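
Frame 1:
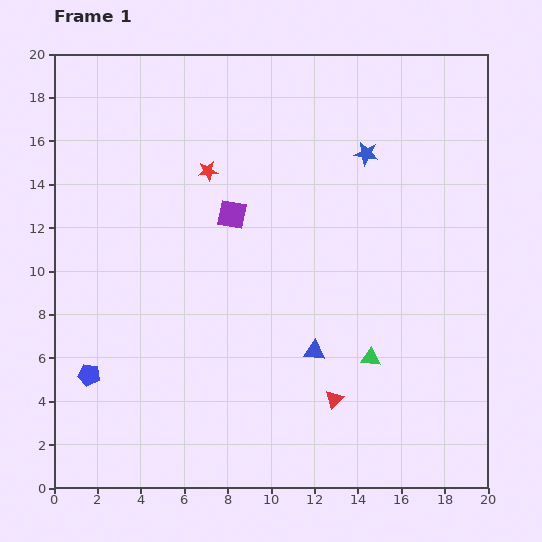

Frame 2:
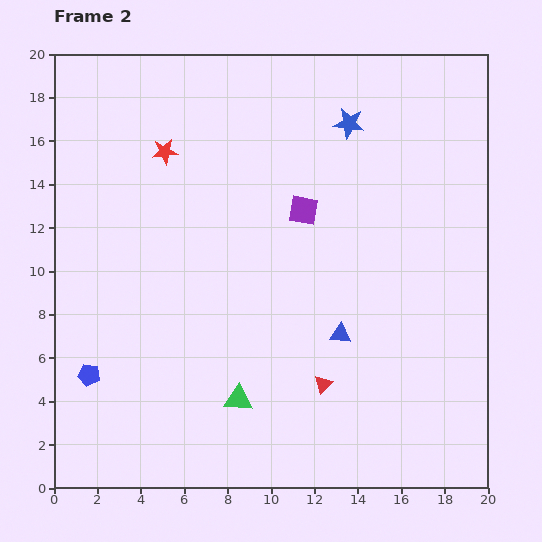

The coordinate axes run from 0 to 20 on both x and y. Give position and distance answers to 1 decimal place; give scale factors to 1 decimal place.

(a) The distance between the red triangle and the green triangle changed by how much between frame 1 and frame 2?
+1.5

Distance in frame 1: 2.5. Distance in frame 2: 4.0.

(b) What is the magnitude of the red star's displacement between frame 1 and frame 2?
2.2

The red star moved from (7.1, 14.6) to (5.1, 15.5), a distance of √(2.0² + 0.9²) ≈ 2.2.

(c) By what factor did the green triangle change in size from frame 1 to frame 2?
1.5×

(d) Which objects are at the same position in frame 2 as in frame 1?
the blue pentagon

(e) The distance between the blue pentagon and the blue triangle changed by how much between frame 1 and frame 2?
+1.3

Distance in frame 1: 10.5. Distance in frame 2: 11.8.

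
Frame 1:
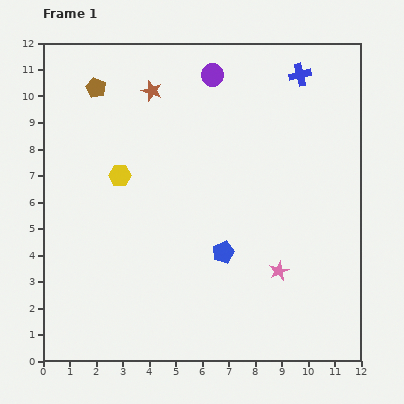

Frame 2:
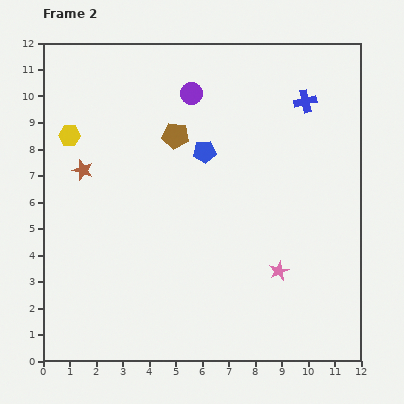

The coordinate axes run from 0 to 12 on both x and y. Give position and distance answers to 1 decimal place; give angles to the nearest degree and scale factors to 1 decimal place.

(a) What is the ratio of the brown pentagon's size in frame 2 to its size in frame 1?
1.4×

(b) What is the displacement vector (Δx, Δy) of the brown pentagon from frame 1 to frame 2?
(3.0, -1.8)

The brown pentagon was at (2.0, 10.3) in frame 1 and (5.0, 8.5) in frame 2.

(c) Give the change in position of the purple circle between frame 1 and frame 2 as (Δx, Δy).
(-0.8, -0.7)

The purple circle was at (6.4, 10.8) in frame 1 and (5.6, 10.1) in frame 2.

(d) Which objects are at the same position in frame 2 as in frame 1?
the pink star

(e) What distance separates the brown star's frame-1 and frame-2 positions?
4.0

The brown star moved from (4.1, 10.2) to (1.5, 7.2), a distance of √(2.6² + 3.0²) ≈ 4.0.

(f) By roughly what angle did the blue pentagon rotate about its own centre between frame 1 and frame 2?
16° clockwise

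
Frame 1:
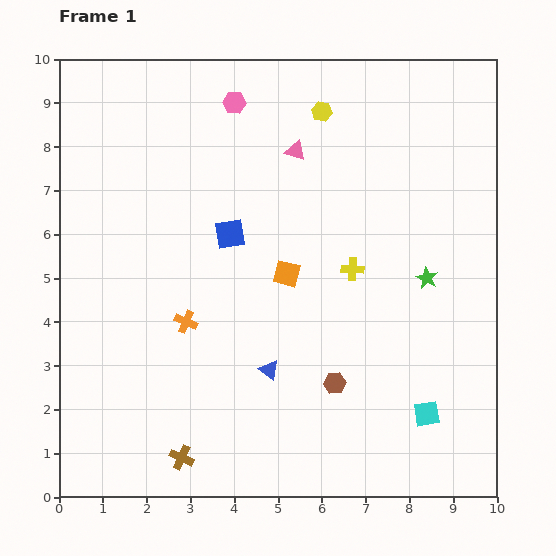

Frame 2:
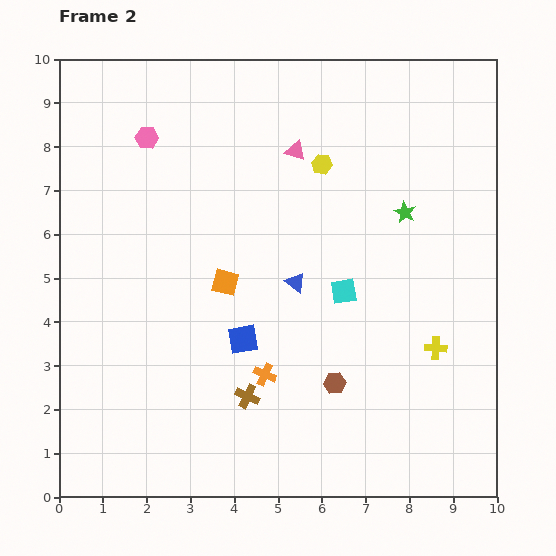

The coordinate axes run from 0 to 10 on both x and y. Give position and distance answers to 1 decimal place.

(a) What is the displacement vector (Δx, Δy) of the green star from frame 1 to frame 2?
(-0.5, 1.5)

The green star was at (8.4, 5.0) in frame 1 and (7.9, 6.5) in frame 2.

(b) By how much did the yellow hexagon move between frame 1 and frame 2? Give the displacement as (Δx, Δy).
(0.0, -1.2)

The yellow hexagon was at (6.0, 8.8) in frame 1 and (6.0, 7.6) in frame 2.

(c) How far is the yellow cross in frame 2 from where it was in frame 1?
2.6

The yellow cross moved from (6.7, 5.2) to (8.6, 3.4), a distance of √(1.9² + 1.8²) ≈ 2.6.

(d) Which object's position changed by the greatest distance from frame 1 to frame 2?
the cyan square

(moved 3.4; next 2.6)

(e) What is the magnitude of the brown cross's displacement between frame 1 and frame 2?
2.1

The brown cross moved from (2.8, 0.9) to (4.3, 2.3), a distance of √(1.5² + 1.4²) ≈ 2.1.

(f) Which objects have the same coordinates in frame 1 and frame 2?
the brown hexagon, the pink triangle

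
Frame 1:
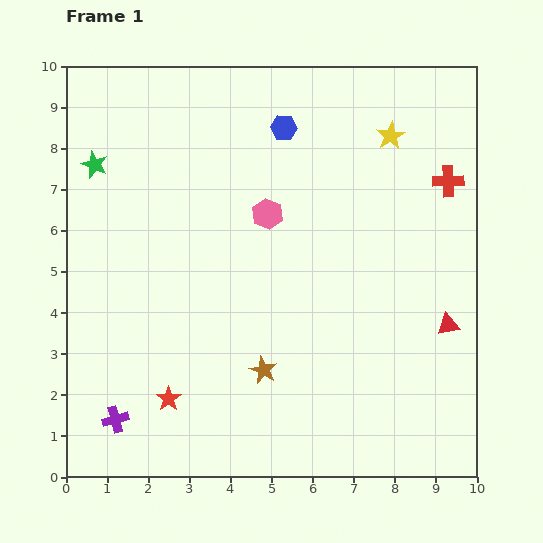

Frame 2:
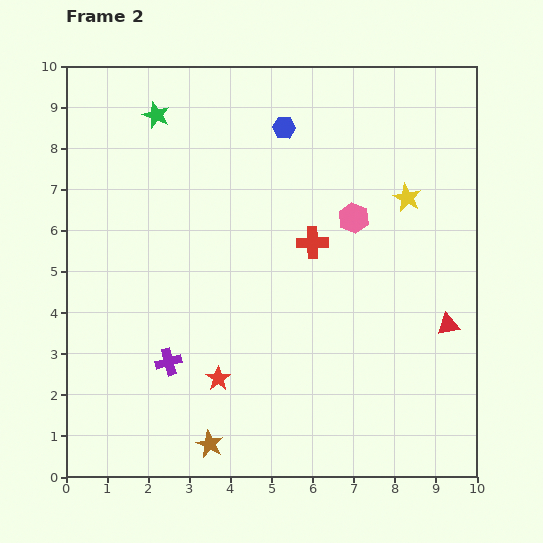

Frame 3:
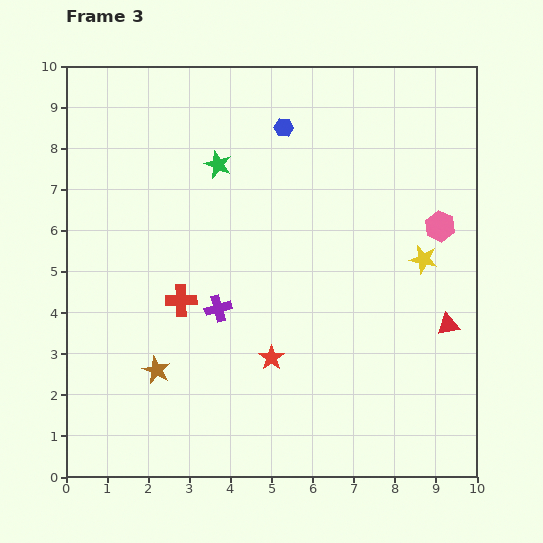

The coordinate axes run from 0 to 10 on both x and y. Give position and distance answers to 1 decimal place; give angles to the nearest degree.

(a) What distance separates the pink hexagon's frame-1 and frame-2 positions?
2.1

The pink hexagon moved from (4.9, 6.4) to (7.0, 6.3), a distance of √(2.1² + 0.1²) ≈ 2.1.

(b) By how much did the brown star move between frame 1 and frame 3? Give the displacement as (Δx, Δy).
(-2.6, 0.0)

The brown star was at (4.8, 2.6) in frame 1 and (2.2, 2.6) in frame 3.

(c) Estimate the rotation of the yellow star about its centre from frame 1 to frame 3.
30° counter-clockwise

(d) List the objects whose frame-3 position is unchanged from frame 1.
the blue hexagon, the red triangle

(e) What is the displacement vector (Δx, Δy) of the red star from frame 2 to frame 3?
(1.3, 0.5)

The red star was at (3.7, 2.4) in frame 2 and (5.0, 2.9) in frame 3.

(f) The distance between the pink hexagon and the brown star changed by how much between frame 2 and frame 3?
+1.2

Distance in frame 2: 6.5. Distance in frame 3: 7.7.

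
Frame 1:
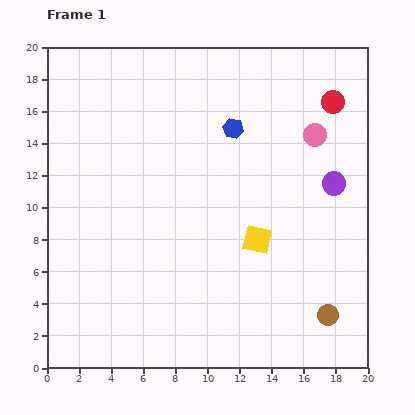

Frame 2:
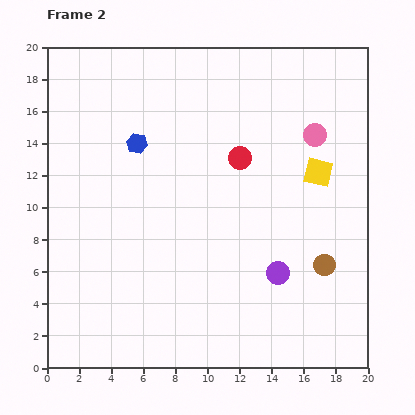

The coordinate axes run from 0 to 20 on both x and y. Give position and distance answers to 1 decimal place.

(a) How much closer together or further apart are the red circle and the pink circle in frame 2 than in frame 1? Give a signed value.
+2.5

Distance in frame 1: 2.4. Distance in frame 2: 4.9.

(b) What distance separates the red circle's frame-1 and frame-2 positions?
6.8

The red circle moved from (17.8, 16.6) to (12.0, 13.1), a distance of √(5.8² + 3.5²) ≈ 6.8.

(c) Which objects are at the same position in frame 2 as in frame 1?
the pink circle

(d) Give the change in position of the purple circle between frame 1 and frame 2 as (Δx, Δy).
(-3.5, -5.6)

The purple circle was at (17.9, 11.5) in frame 1 and (14.4, 5.9) in frame 2.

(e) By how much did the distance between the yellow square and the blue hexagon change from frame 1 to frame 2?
+4.3

Distance in frame 1: 7.1. Distance in frame 2: 11.4.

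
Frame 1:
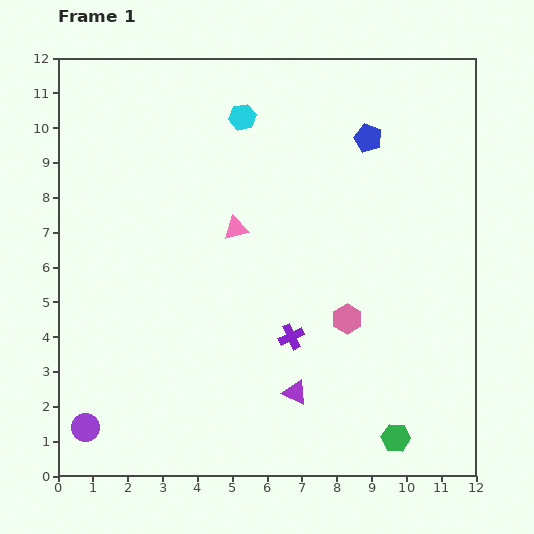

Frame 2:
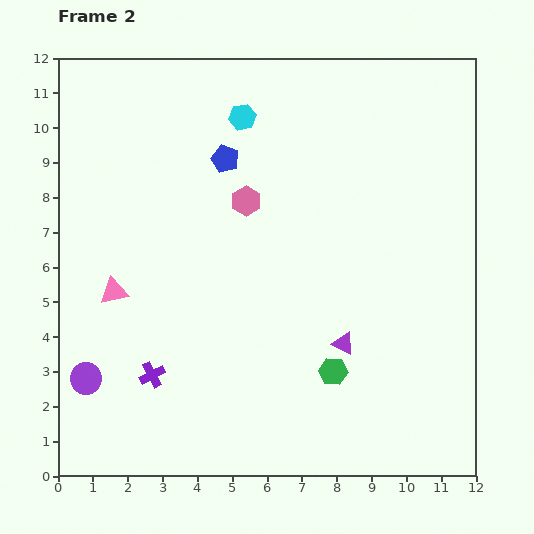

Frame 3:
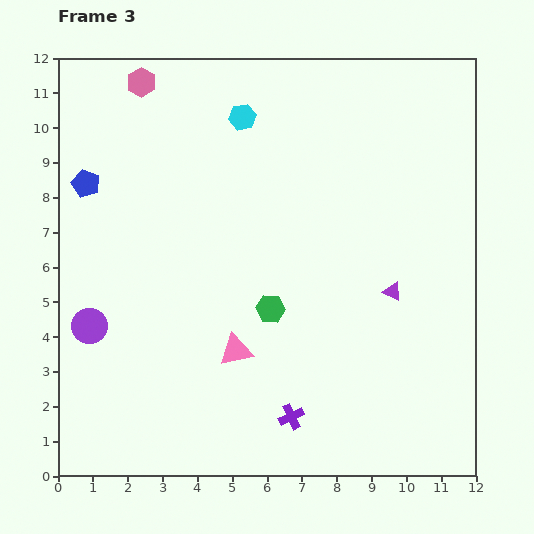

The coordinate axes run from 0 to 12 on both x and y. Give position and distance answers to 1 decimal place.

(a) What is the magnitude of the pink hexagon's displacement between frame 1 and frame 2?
4.5

The pink hexagon moved from (8.3, 4.5) to (5.4, 7.9), a distance of √(2.9² + 3.4²) ≈ 4.5.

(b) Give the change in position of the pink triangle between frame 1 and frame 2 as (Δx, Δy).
(-3.5, -1.8)

The pink triangle was at (5.1, 7.1) in frame 1 and (1.6, 5.3) in frame 2.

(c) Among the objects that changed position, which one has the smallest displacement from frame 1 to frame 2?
the purple circle

(moved 1.4)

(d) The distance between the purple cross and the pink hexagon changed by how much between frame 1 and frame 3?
+8.8

Distance in frame 1: 1.7. Distance in frame 3: 10.5.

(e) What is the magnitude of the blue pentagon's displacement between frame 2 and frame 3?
4.1

The blue pentagon moved from (4.8, 9.1) to (0.8, 8.4), a distance of √(4.0² + 0.7²) ≈ 4.1.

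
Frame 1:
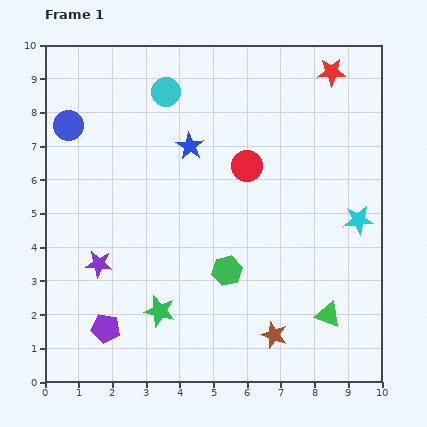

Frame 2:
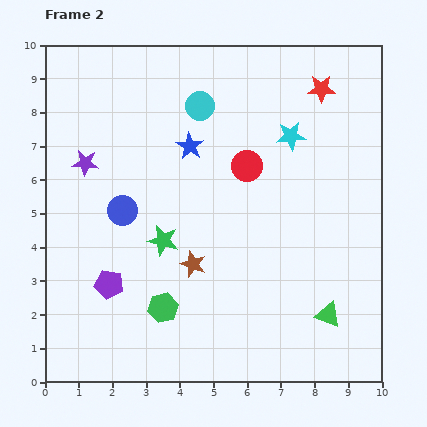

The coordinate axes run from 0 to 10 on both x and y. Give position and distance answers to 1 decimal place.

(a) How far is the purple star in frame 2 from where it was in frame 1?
3.0

The purple star moved from (1.6, 3.5) to (1.2, 6.5), a distance of √(0.4² + 3.0²) ≈ 3.0.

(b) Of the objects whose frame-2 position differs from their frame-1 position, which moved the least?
the red star

(moved 0.6)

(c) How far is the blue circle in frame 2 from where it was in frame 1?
3.0

The blue circle moved from (0.7, 7.6) to (2.3, 5.1), a distance of √(1.6² + 2.5²) ≈ 3.0.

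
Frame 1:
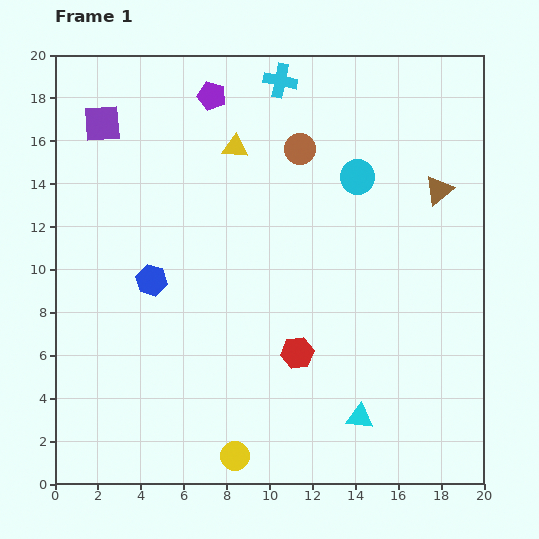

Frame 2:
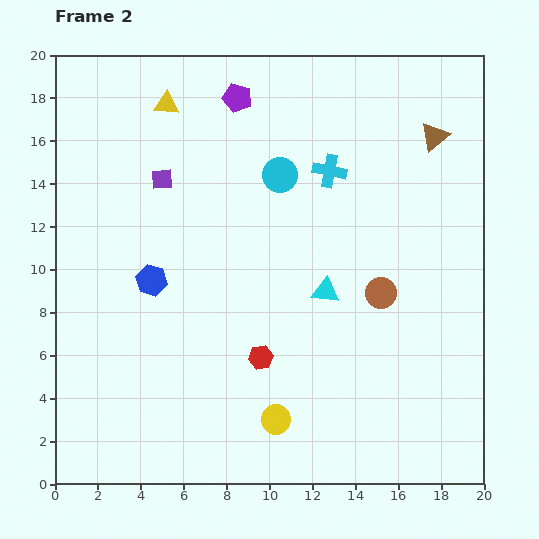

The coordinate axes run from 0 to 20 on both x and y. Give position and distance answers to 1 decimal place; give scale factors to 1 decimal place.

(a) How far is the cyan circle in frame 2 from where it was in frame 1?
3.6

The cyan circle moved from (14.1, 14.3) to (10.5, 14.4), a distance of √(3.6² + 0.1²) ≈ 3.6.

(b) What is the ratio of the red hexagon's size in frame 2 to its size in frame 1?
0.8×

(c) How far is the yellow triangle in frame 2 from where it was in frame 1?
3.8

The yellow triangle moved from (8.4, 15.7) to (5.2, 17.7), a distance of √(3.2² + 2.0²) ≈ 3.8.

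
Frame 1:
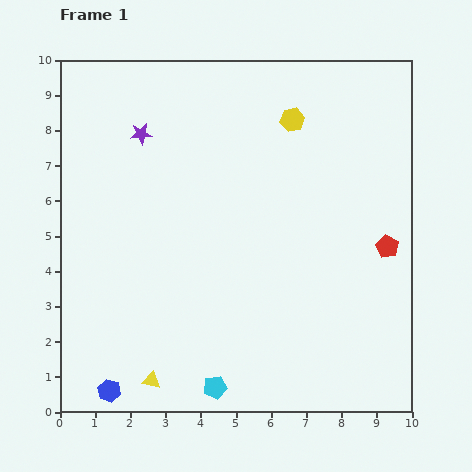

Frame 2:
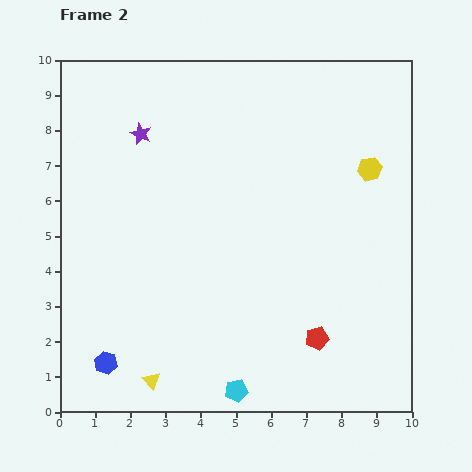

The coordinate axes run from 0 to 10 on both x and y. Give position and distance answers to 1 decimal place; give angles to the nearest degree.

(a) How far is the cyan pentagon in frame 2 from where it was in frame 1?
0.6

The cyan pentagon moved from (4.4, 0.7) to (5.0, 0.6), a distance of √(0.6² + 0.1²) ≈ 0.6.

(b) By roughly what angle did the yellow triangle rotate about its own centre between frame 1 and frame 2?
36° clockwise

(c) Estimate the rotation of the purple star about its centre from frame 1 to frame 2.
28° clockwise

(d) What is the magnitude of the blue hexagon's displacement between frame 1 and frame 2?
0.8

The blue hexagon moved from (1.4, 0.6) to (1.3, 1.4), a distance of √(0.1² + 0.8²) ≈ 0.8.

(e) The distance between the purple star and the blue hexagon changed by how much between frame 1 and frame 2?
-0.8

Distance in frame 1: 7.4. Distance in frame 2: 6.6.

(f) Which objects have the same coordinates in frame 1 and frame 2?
the yellow triangle, the purple star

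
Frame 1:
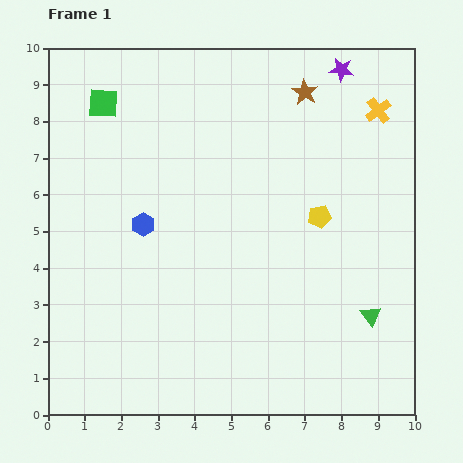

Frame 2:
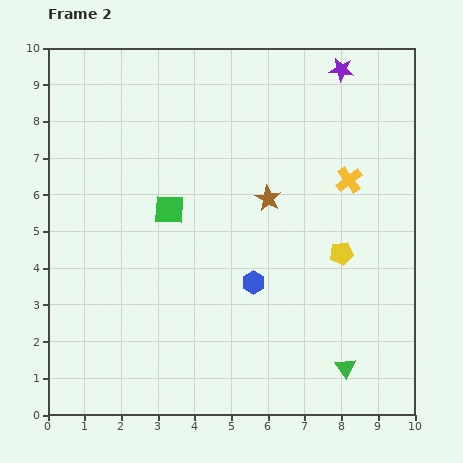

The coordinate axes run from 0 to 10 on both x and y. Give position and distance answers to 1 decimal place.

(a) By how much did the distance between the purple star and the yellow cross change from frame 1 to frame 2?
+1.5

Distance in frame 1: 1.5. Distance in frame 2: 3.0.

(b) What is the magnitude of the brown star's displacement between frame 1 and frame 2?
3.1

The brown star moved from (7.0, 8.8) to (6.0, 5.9), a distance of √(1.0² + 2.9²) ≈ 3.1.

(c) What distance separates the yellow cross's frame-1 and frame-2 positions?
2.1

The yellow cross moved from (9.0, 8.3) to (8.2, 6.4), a distance of √(0.8² + 1.9²) ≈ 2.1.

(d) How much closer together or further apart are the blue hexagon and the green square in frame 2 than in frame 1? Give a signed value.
-0.5

Distance in frame 1: 3.5. Distance in frame 2: 3.0.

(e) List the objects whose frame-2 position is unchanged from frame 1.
the purple star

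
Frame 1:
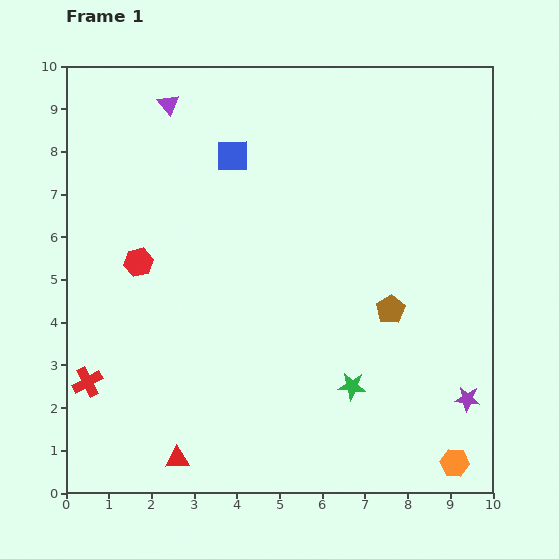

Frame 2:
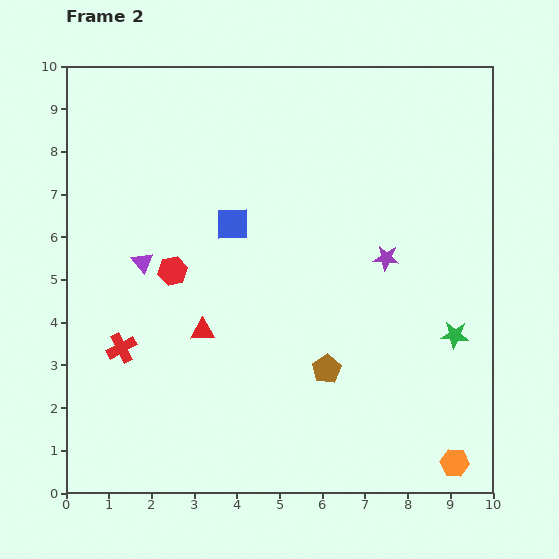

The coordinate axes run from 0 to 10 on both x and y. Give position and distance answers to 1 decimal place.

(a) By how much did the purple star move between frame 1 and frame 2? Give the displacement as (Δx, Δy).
(-1.9, 3.3)

The purple star was at (9.4, 2.2) in frame 1 and (7.5, 5.5) in frame 2.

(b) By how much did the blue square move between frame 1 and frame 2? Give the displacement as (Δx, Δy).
(0.0, -1.6)

The blue square was at (3.9, 7.9) in frame 1 and (3.9, 6.3) in frame 2.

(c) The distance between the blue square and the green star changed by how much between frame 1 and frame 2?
-0.3

Distance in frame 1: 6.1. Distance in frame 2: 5.8.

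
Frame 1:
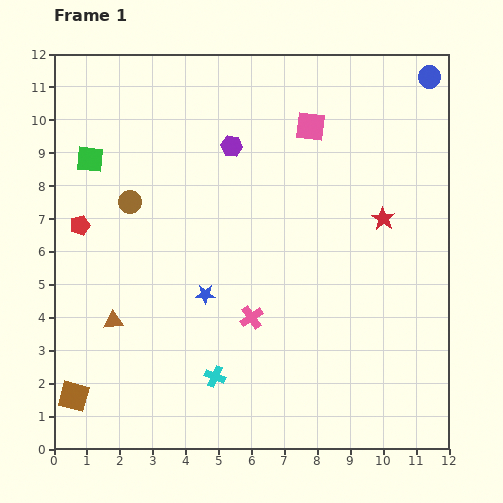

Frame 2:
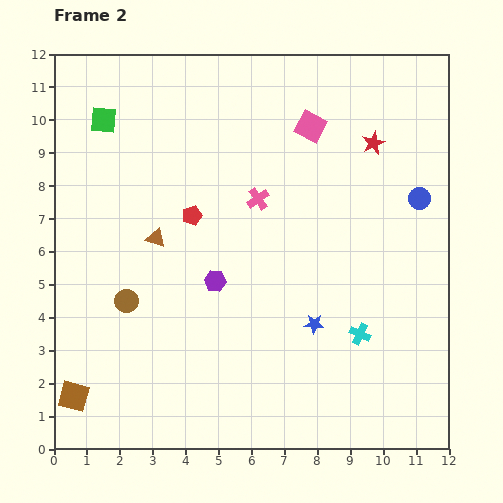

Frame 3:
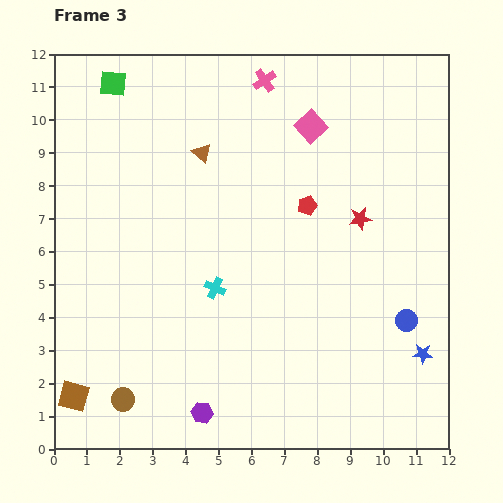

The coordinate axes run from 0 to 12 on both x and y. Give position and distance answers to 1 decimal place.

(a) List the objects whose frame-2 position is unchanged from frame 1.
the pink square, the brown square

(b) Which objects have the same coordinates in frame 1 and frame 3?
the pink square, the brown square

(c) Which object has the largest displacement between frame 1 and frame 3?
the purple hexagon

(moved 8.1; next 7.4)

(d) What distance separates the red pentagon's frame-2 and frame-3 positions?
3.5

The red pentagon moved from (4.2, 7.1) to (7.7, 7.4), a distance of √(3.5² + 0.3²) ≈ 3.5.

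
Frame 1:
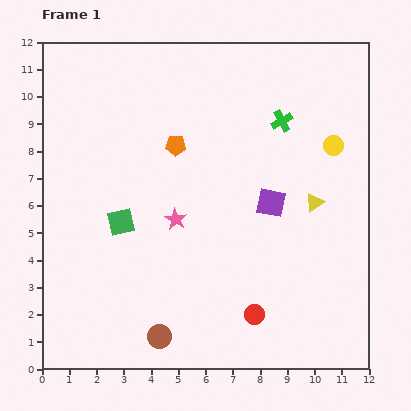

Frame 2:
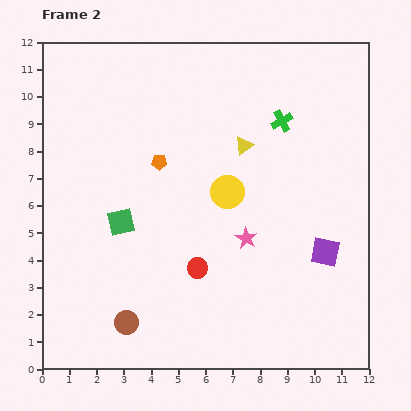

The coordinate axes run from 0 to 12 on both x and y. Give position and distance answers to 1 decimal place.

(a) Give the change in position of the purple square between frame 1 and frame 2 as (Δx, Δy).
(2.0, -1.8)

The purple square was at (8.4, 6.1) in frame 1 and (10.4, 4.3) in frame 2.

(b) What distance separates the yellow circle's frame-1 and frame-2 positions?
4.3

The yellow circle moved from (10.7, 8.2) to (6.8, 6.5), a distance of √(3.9² + 1.7²) ≈ 4.3.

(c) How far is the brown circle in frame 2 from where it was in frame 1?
1.3

The brown circle moved from (4.3, 1.2) to (3.1, 1.7), a distance of √(1.2² + 0.5²) ≈ 1.3.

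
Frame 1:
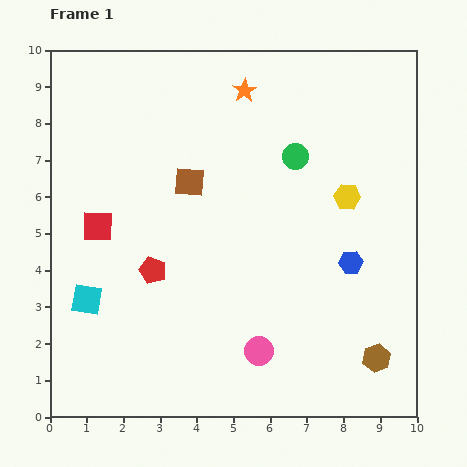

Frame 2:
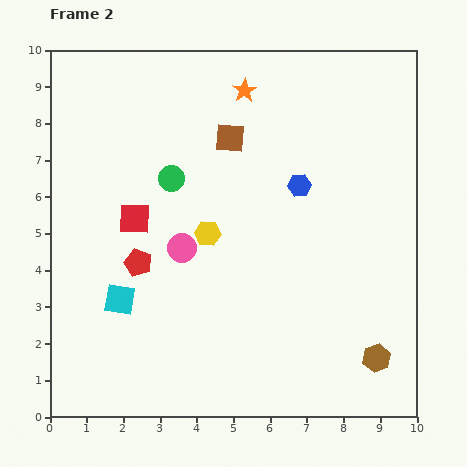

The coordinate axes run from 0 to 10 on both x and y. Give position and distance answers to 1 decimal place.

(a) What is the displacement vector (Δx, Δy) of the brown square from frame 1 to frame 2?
(1.1, 1.2)

The brown square was at (3.8, 6.4) in frame 1 and (4.9, 7.6) in frame 2.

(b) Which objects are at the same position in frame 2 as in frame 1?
the brown hexagon, the orange star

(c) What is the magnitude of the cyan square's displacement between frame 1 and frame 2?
0.9

The cyan square moved from (1.0, 3.2) to (1.9, 3.2), a distance of √(0.9² + 0.0²) ≈ 0.9.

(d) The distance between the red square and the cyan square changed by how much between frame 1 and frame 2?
+0.2

Distance in frame 1: 2.0. Distance in frame 2: 2.2.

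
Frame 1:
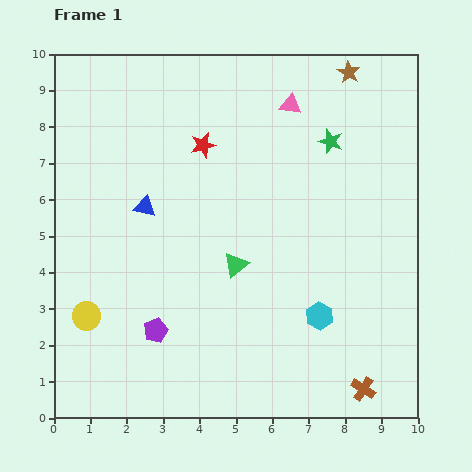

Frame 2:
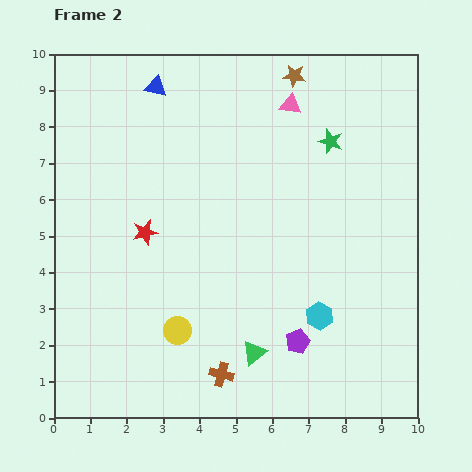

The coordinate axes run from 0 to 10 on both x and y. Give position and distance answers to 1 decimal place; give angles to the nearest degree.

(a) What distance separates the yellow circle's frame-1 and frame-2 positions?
2.5

The yellow circle moved from (0.9, 2.8) to (3.4, 2.4), a distance of √(2.5² + 0.4²) ≈ 2.5.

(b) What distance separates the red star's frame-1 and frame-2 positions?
2.9

The red star moved from (4.1, 7.5) to (2.5, 5.1), a distance of √(1.6² + 2.4²) ≈ 2.9.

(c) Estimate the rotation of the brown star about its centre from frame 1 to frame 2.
23° counter-clockwise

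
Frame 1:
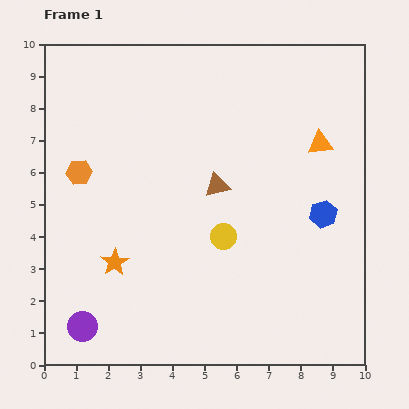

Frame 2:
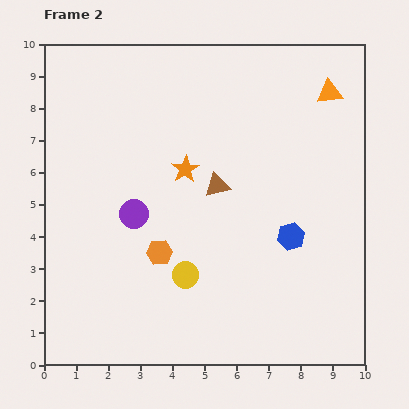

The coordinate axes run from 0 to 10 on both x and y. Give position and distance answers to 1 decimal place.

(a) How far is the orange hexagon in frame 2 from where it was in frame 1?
3.5

The orange hexagon moved from (1.1, 6.0) to (3.6, 3.5), a distance of √(2.5² + 2.5²) ≈ 3.5.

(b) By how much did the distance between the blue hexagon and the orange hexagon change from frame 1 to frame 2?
-3.6

Distance in frame 1: 7.7. Distance in frame 2: 4.1.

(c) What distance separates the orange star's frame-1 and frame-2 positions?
3.6

The orange star moved from (2.2, 3.2) to (4.4, 6.1), a distance of √(2.2² + 2.9²) ≈ 3.6.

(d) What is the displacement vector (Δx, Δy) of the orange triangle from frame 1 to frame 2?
(0.3, 1.6)

The orange triangle was at (8.6, 6.9) in frame 1 and (8.9, 8.5) in frame 2.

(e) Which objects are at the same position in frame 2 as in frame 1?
the brown triangle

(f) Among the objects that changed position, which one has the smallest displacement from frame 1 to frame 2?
the blue hexagon

(moved 1.2)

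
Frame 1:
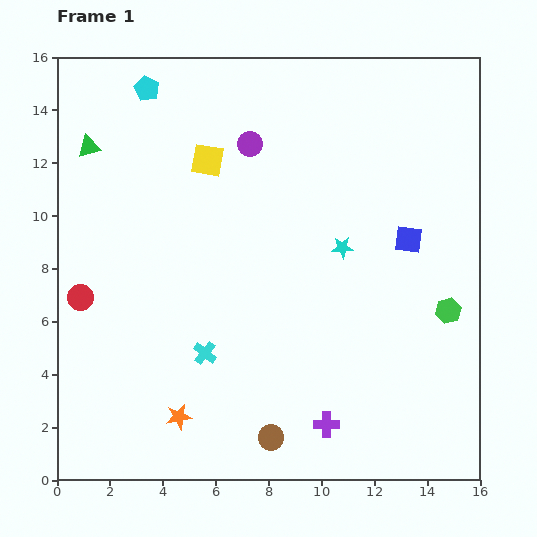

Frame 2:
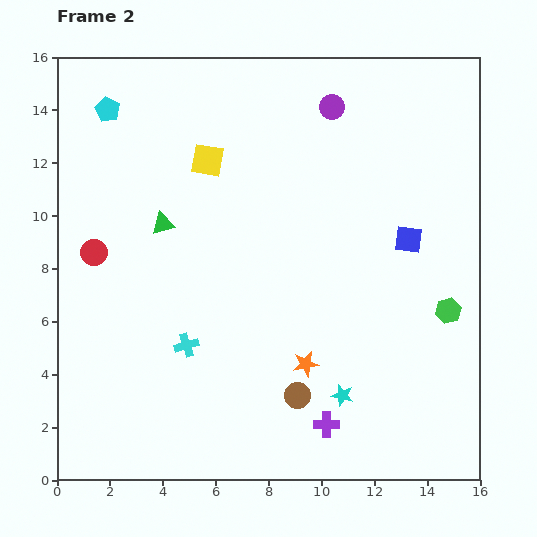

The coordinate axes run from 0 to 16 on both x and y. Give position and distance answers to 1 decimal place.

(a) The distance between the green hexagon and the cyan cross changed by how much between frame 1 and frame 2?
+0.7

Distance in frame 1: 9.3. Distance in frame 2: 10.0.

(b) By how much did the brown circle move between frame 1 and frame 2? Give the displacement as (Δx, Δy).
(1.0, 1.6)

The brown circle was at (8.1, 1.6) in frame 1 and (9.1, 3.2) in frame 2.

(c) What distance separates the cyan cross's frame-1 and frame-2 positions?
0.8

The cyan cross moved from (5.6, 4.8) to (4.9, 5.1), a distance of √(0.7² + 0.3²) ≈ 0.8.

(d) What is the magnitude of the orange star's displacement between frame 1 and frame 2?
5.2

The orange star moved from (4.6, 2.4) to (9.4, 4.4), a distance of √(4.8² + 2.0²) ≈ 5.2.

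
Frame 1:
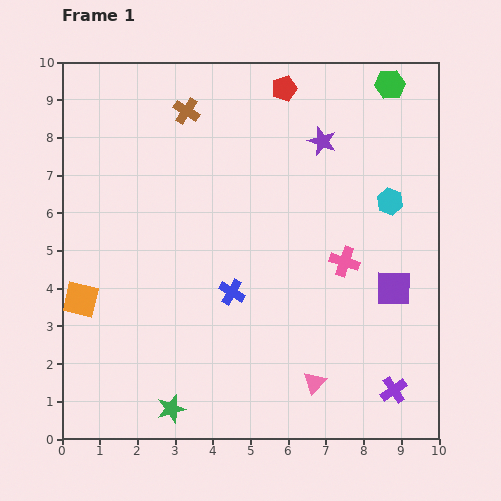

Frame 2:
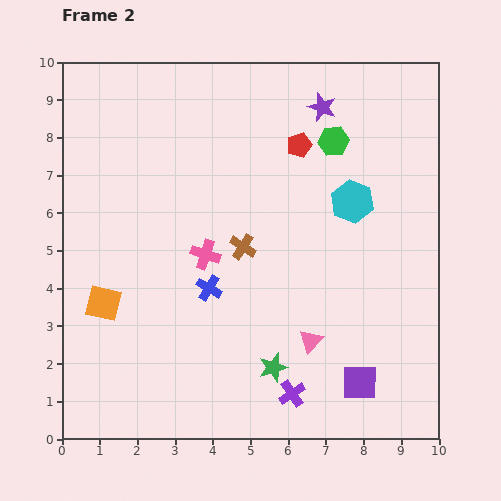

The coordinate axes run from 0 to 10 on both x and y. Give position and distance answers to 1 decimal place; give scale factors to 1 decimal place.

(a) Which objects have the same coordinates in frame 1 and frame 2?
none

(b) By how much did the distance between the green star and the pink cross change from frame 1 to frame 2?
-2.5

Distance in frame 1: 6.0. Distance in frame 2: 3.5.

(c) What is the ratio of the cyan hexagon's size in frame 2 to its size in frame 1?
1.6×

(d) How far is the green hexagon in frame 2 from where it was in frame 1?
2.1

The green hexagon moved from (8.7, 9.4) to (7.2, 7.9), a distance of √(1.5² + 1.5²) ≈ 2.1.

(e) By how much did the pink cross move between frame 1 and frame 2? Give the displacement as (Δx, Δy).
(-3.7, 0.2)

The pink cross was at (7.5, 4.7) in frame 1 and (3.8, 4.9) in frame 2.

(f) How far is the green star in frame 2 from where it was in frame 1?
2.9

The green star moved from (2.9, 0.8) to (5.6, 1.9), a distance of √(2.7² + 1.1²) ≈ 2.9.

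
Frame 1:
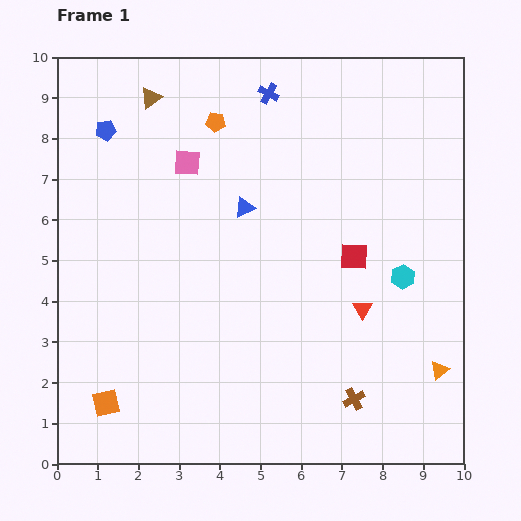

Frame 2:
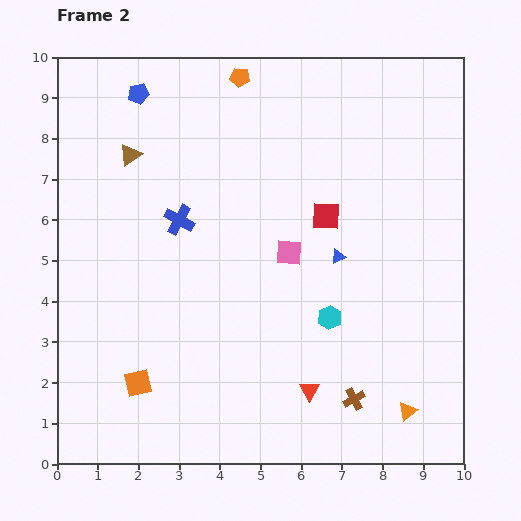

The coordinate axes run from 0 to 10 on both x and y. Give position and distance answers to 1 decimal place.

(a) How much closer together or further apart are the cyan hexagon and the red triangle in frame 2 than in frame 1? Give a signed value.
+0.6

Distance in frame 1: 1.3. Distance in frame 2: 1.9.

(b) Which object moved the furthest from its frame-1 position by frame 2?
the blue cross

(moved 3.8; next 3.3)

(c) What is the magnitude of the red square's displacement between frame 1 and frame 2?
1.2

The red square moved from (7.3, 5.1) to (6.6, 6.1), a distance of √(0.7² + 1.0²) ≈ 1.2.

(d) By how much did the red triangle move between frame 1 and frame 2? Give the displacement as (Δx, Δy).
(-1.3, -2.0)

The red triangle was at (7.5, 3.8) in frame 1 and (6.2, 1.8) in frame 2.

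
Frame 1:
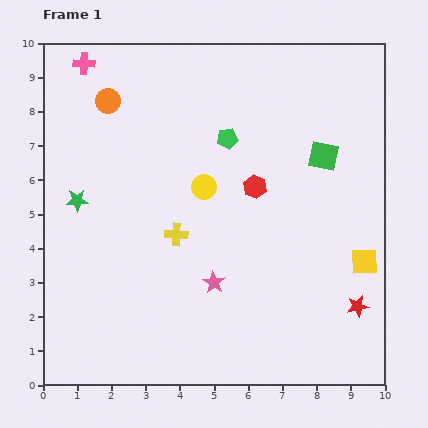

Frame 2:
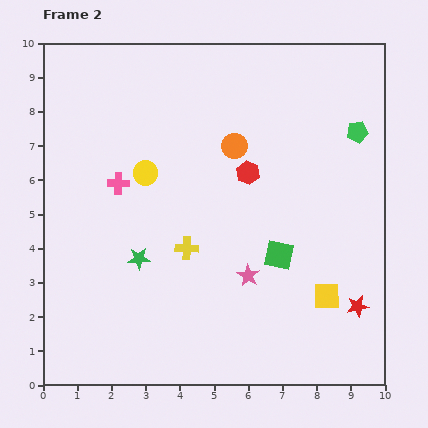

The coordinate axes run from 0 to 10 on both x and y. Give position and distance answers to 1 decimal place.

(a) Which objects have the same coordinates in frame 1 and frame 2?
the red star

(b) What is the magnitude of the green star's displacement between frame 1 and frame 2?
2.5

The green star moved from (1.0, 5.4) to (2.8, 3.7), a distance of √(1.8² + 1.7²) ≈ 2.5.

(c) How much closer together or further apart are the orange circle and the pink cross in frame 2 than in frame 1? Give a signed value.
+2.3

Distance in frame 1: 1.3. Distance in frame 2: 3.6.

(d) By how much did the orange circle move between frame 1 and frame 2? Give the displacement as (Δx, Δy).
(3.7, -1.3)

The orange circle was at (1.9, 8.3) in frame 1 and (5.6, 7.0) in frame 2.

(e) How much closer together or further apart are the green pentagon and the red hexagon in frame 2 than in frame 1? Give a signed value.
+1.8

Distance in frame 1: 1.6. Distance in frame 2: 3.4.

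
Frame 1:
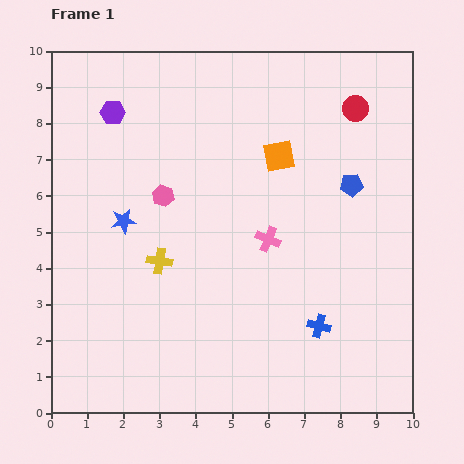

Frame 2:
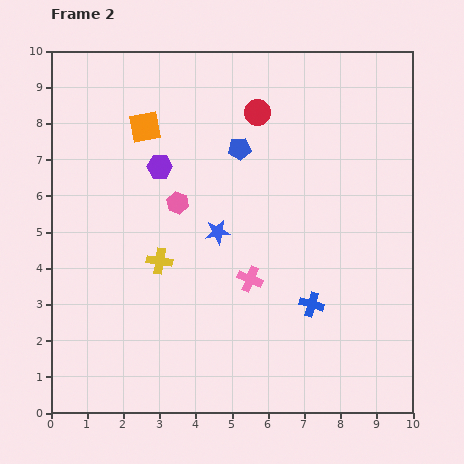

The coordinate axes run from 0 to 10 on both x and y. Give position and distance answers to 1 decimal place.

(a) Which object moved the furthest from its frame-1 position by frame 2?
the orange square

(moved 3.8; next 3.3)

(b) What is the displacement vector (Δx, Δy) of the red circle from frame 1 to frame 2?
(-2.7, -0.1)

The red circle was at (8.4, 8.4) in frame 1 and (5.7, 8.3) in frame 2.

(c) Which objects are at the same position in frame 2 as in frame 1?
the yellow cross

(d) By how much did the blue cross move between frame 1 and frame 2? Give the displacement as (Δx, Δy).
(-0.2, 0.6)

The blue cross was at (7.4, 2.4) in frame 1 and (7.2, 3.0) in frame 2.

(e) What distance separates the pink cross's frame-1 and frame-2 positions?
1.2

The pink cross moved from (6.0, 4.8) to (5.5, 3.7), a distance of √(0.5² + 1.1²) ≈ 1.2.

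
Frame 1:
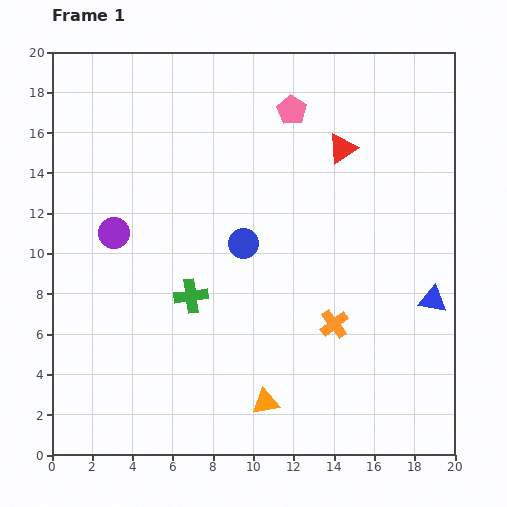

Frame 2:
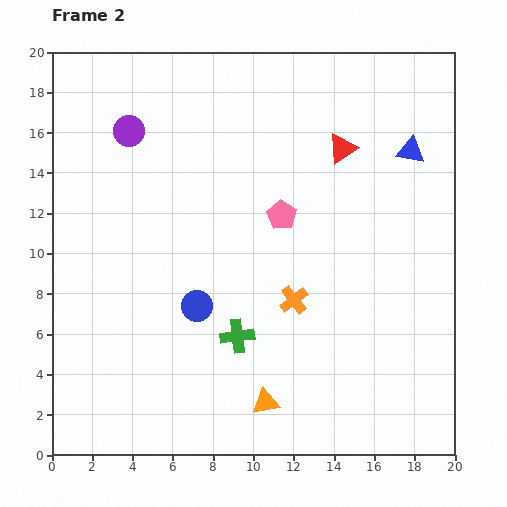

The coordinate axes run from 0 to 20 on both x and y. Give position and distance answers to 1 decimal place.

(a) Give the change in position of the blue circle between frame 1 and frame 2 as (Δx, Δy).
(-2.3, -3.1)

The blue circle was at (9.5, 10.5) in frame 1 and (7.2, 7.4) in frame 2.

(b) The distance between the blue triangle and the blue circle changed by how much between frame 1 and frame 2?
+3.3

Distance in frame 1: 9.8. Distance in frame 2: 13.1.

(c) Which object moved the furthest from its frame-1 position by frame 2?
the blue triangle

(moved 7.5; next 5.2)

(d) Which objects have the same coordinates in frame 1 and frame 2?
the red triangle, the orange triangle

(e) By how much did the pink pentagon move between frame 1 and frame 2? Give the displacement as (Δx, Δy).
(-0.5, -5.2)

The pink pentagon was at (11.9, 17.1) in frame 1 and (11.4, 11.9) in frame 2.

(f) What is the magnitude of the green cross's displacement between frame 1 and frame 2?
3.0

The green cross moved from (6.9, 7.9) to (9.2, 5.9), a distance of √(2.3² + 2.0²) ≈ 3.0.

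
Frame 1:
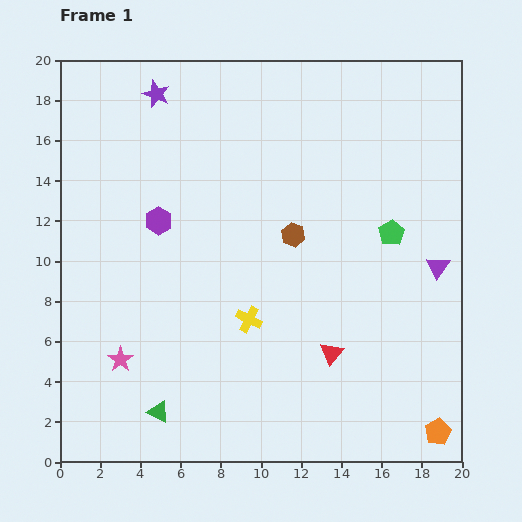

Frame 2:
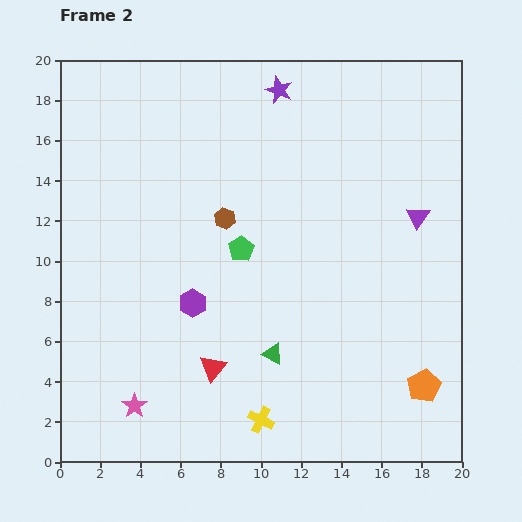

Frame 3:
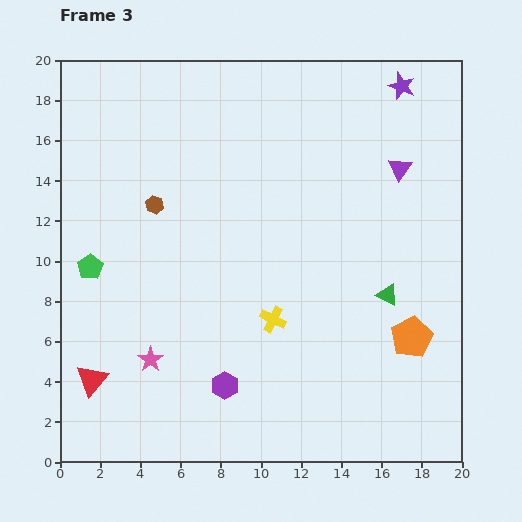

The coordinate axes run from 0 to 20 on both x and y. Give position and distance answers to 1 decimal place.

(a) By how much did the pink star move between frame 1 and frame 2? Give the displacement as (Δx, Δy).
(0.7, -2.3)

The pink star was at (3.0, 5.1) in frame 1 and (3.7, 2.8) in frame 2.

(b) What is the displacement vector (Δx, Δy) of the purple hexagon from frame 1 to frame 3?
(3.3, -8.2)

The purple hexagon was at (4.9, 12.0) in frame 1 and (8.2, 3.8) in frame 3.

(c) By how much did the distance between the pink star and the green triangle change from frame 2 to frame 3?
+4.8

Distance in frame 2: 7.4. Distance in frame 3: 12.2.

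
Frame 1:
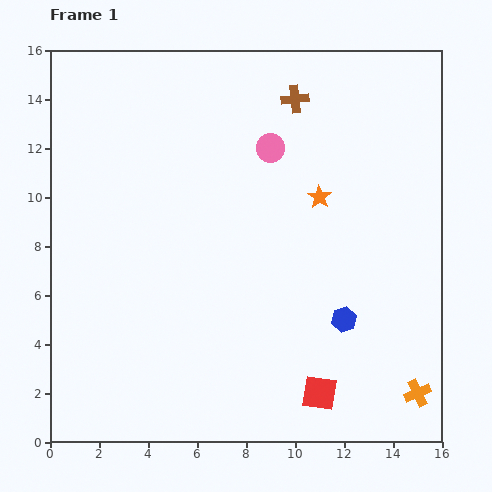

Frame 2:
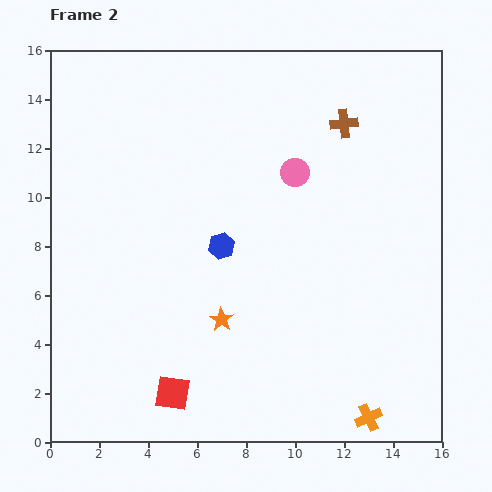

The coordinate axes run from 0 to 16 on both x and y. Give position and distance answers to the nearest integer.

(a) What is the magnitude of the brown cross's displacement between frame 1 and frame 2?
2

The brown cross moved from (10, 14) to (12, 13), a distance of √(2² + 1²) ≈ 2.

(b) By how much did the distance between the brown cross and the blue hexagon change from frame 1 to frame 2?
-2

Distance in frame 1: 9. Distance in frame 2: 7.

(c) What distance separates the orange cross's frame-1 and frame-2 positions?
2

The orange cross moved from (15, 2) to (13, 1), a distance of √(2² + 1²) ≈ 2.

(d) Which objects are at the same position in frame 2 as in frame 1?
none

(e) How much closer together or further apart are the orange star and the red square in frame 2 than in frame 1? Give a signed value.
-4

Distance in frame 1: 8. Distance in frame 2: 4.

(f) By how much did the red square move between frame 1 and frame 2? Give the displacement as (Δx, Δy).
(-6, 0)

The red square was at (11, 2) in frame 1 and (5, 2) in frame 2.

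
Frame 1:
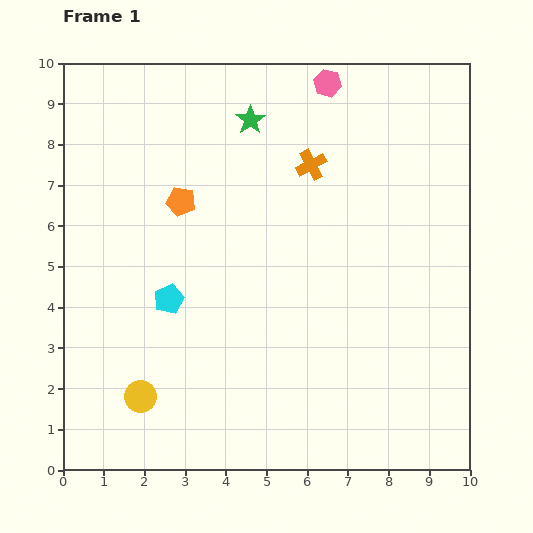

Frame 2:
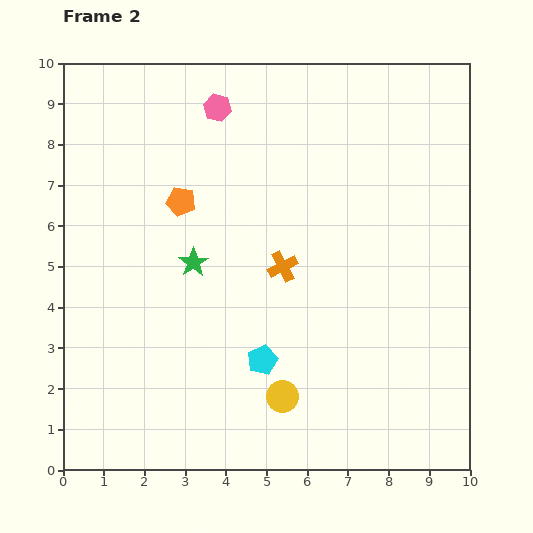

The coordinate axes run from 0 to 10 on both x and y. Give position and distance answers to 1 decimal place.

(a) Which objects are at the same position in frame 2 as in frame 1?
the orange pentagon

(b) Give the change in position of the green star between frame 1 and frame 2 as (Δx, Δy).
(-1.4, -3.5)

The green star was at (4.6, 8.6) in frame 1 and (3.2, 5.1) in frame 2.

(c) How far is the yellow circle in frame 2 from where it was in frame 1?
3.5

The yellow circle moved from (1.9, 1.8) to (5.4, 1.8), a distance of √(3.5² + 0.0²) ≈ 3.5.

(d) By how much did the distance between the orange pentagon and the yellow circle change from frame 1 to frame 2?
+0.5

Distance in frame 1: 4.9. Distance in frame 2: 5.4.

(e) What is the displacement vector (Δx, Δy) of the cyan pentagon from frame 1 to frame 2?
(2.3, -1.5)

The cyan pentagon was at (2.6, 4.2) in frame 1 and (4.9, 2.7) in frame 2.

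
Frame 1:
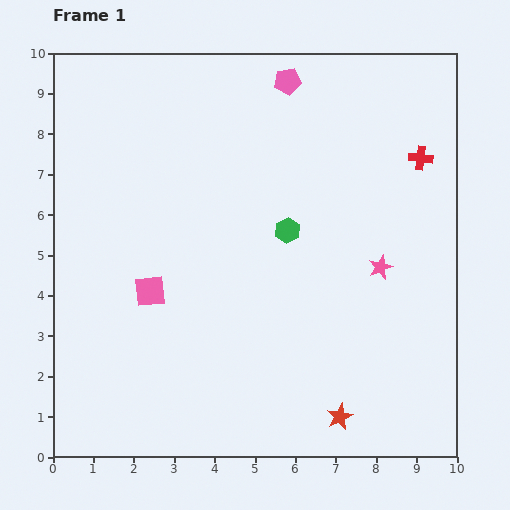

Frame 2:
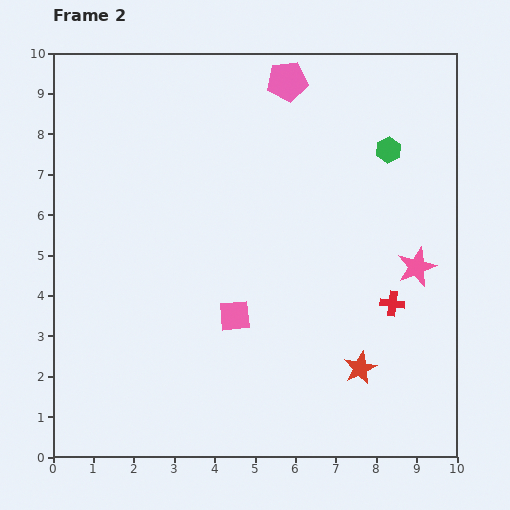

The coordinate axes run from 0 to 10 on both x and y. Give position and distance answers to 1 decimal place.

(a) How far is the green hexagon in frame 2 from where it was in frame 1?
3.2

The green hexagon moved from (5.8, 5.6) to (8.3, 7.6), a distance of √(2.5² + 2.0²) ≈ 3.2.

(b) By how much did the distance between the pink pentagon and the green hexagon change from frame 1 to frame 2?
-0.7

Distance in frame 1: 3.7. Distance in frame 2: 3.0.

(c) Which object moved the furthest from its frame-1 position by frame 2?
the red cross

(moved 3.7; next 3.2)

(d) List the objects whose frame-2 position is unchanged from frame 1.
the pink pentagon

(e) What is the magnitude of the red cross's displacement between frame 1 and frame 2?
3.7

The red cross moved from (9.1, 7.4) to (8.4, 3.8), a distance of √(0.7² + 3.6²) ≈ 3.7.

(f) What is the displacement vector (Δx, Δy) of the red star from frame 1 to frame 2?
(0.5, 1.2)

The red star was at (7.1, 1.0) in frame 1 and (7.6, 2.2) in frame 2.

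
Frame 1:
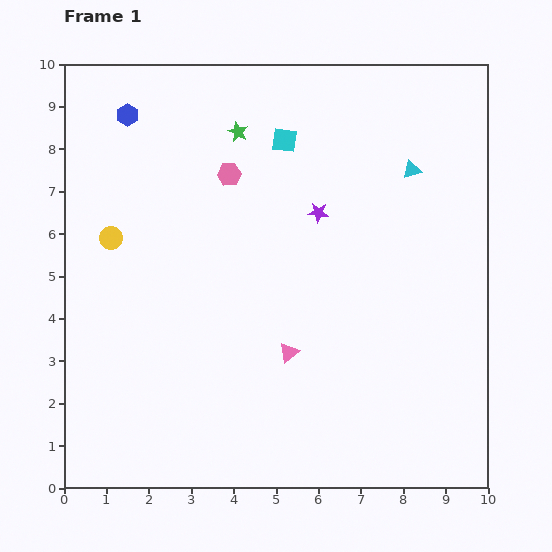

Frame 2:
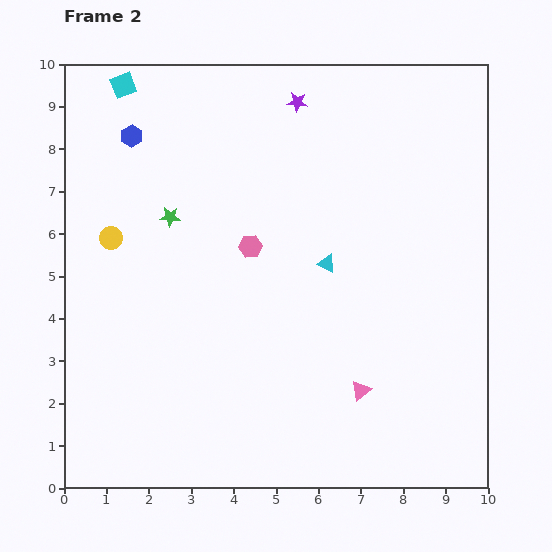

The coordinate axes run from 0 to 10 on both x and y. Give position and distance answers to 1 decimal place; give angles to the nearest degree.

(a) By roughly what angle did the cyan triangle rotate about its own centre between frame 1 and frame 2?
43° clockwise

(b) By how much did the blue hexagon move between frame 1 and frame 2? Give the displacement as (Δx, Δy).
(0.1, -0.5)

The blue hexagon was at (1.5, 8.8) in frame 1 and (1.6, 8.3) in frame 2.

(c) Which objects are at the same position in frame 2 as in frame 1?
the yellow circle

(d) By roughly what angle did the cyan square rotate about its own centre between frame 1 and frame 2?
27° counter-clockwise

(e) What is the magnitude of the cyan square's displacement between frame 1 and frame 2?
4.0

The cyan square moved from (5.2, 8.2) to (1.4, 9.5), a distance of √(3.8² + 1.3²) ≈ 4.0.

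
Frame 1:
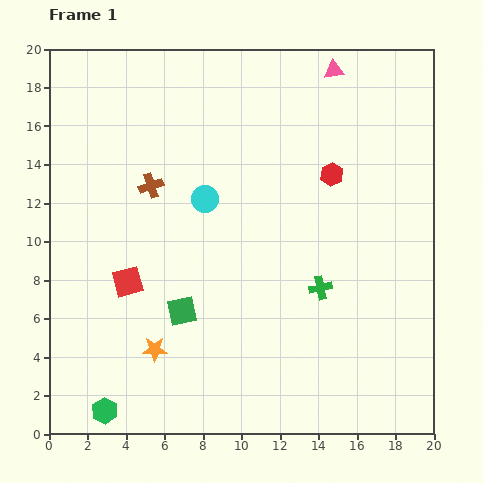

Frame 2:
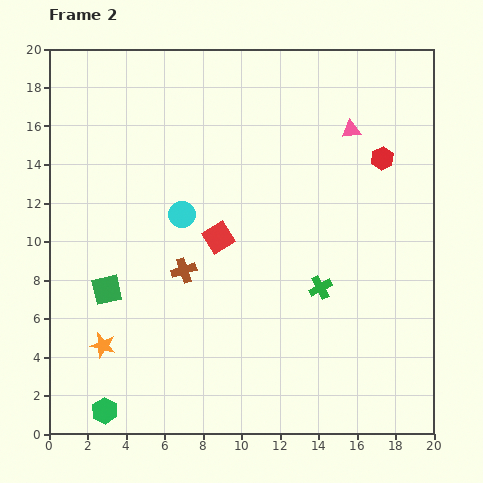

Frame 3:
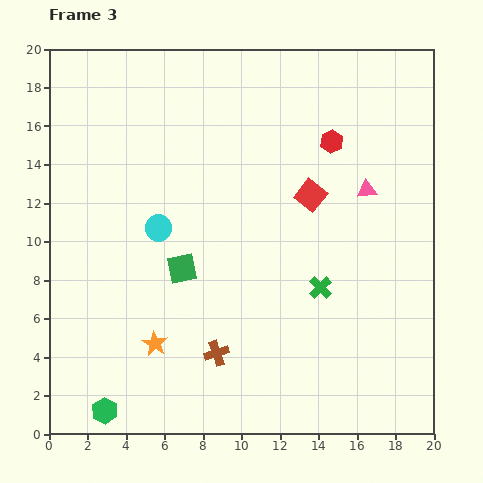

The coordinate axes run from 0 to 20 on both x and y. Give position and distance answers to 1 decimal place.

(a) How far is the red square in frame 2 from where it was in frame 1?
5.2

The red square moved from (4.1, 7.9) to (8.8, 10.2), a distance of √(4.7² + 2.3²) ≈ 5.2.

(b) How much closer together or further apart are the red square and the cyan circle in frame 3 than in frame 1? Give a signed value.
+2.2

Distance in frame 1: 5.9. Distance in frame 3: 8.1.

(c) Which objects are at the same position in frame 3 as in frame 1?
the green hexagon, the green cross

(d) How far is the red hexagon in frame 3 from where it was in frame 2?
2.8

The red hexagon moved from (17.3, 14.3) to (14.7, 15.2), a distance of √(2.6² + 0.9²) ≈ 2.8.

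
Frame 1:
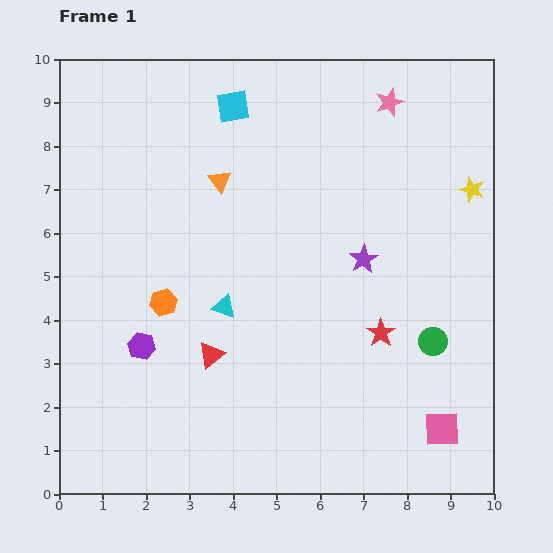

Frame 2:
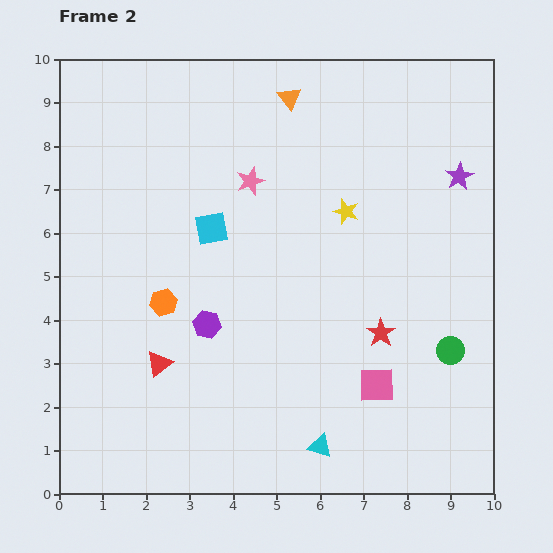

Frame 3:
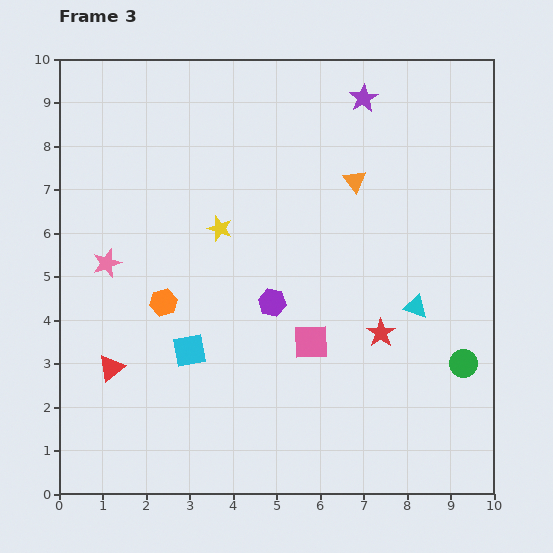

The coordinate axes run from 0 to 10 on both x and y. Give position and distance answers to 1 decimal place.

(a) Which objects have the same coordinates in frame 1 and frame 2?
the orange hexagon, the red star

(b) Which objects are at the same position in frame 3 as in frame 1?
the orange hexagon, the red star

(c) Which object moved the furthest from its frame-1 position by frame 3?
the pink star

(moved 7.5; next 5.9)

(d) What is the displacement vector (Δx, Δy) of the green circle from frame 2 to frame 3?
(0.3, -0.3)

The green circle was at (9.0, 3.3) in frame 2 and (9.3, 3.0) in frame 3.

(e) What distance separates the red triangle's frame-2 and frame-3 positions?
1.1

The red triangle moved from (2.3, 3.0) to (1.2, 2.9), a distance of √(1.1² + 0.1²) ≈ 1.1.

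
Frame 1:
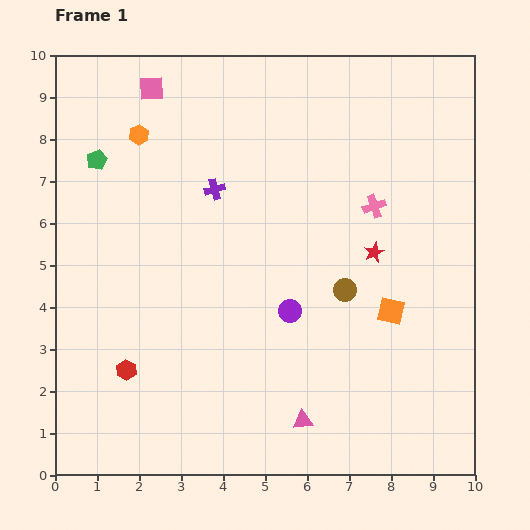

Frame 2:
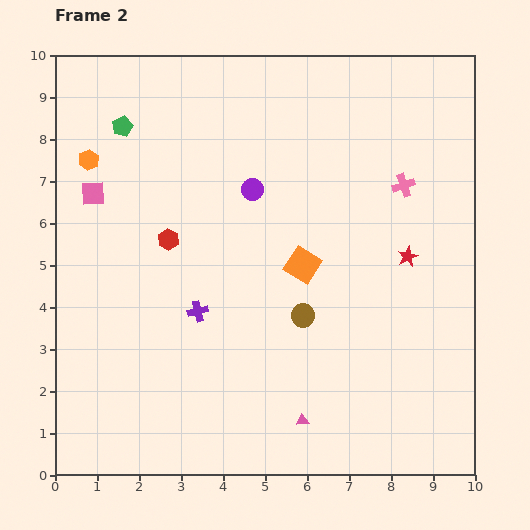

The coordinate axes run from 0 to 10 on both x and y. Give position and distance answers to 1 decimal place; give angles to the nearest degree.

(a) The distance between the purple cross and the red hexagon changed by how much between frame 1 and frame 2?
-3.0

Distance in frame 1: 4.8. Distance in frame 2: 1.8.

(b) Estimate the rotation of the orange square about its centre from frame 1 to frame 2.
20° clockwise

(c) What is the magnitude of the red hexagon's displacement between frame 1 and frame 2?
3.3

The red hexagon moved from (1.7, 2.5) to (2.7, 5.6), a distance of √(1.0² + 3.1²) ≈ 3.3.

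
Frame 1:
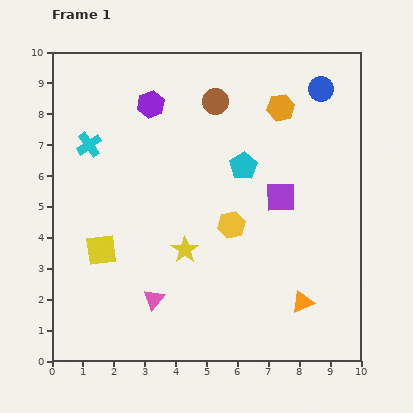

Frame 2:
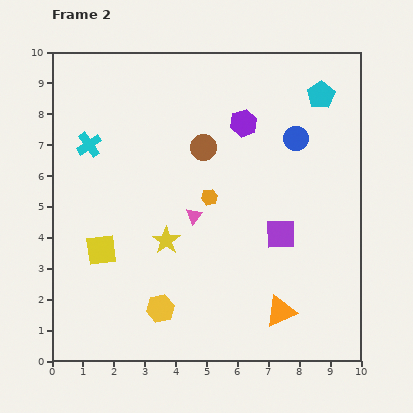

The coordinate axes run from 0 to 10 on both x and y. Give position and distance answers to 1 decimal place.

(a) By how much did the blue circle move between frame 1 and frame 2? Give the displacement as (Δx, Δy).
(-0.8, -1.6)

The blue circle was at (8.7, 8.8) in frame 1 and (7.9, 7.2) in frame 2.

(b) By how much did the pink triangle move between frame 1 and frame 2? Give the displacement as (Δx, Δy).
(1.3, 2.7)

The pink triangle was at (3.3, 2.0) in frame 1 and (4.6, 4.7) in frame 2.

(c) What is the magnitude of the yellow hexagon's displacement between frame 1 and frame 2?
3.5

The yellow hexagon moved from (5.8, 4.4) to (3.5, 1.7), a distance of √(2.3² + 2.7²) ≈ 3.5.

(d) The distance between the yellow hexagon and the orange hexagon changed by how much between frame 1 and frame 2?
-0.2

Distance in frame 1: 4.1. Distance in frame 2: 3.9.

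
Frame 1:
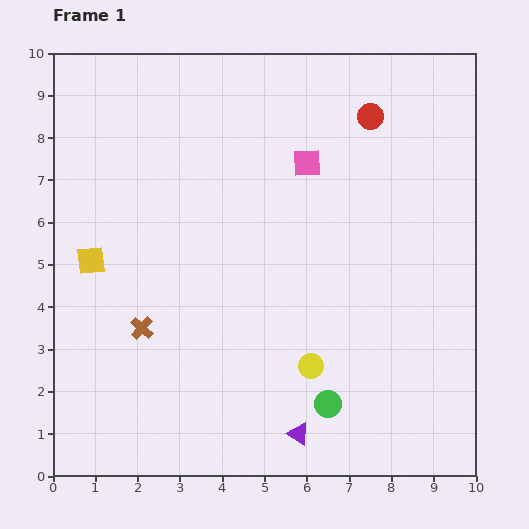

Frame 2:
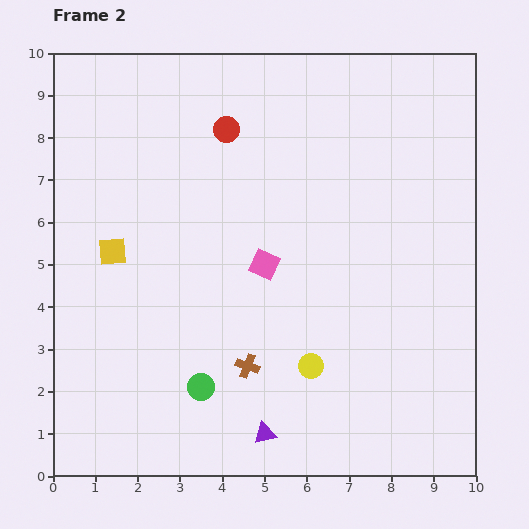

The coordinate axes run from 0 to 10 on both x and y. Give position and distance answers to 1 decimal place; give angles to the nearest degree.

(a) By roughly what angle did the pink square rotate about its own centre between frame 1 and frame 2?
25° clockwise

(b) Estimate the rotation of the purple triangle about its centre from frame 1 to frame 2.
46° counter-clockwise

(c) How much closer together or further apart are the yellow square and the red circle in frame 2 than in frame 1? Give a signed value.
-3.4

Distance in frame 1: 7.4. Distance in frame 2: 4.0.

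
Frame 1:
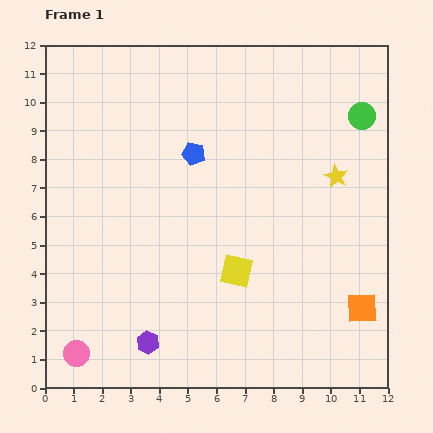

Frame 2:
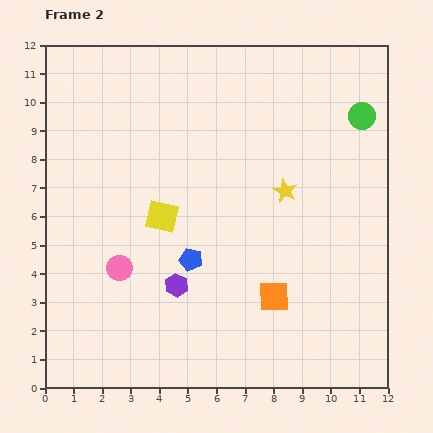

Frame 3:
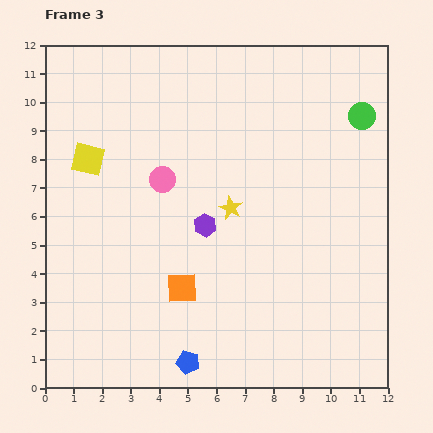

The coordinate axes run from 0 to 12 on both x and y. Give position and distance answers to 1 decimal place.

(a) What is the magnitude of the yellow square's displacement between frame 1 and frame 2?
3.2

The yellow square moved from (6.7, 4.1) to (4.1, 6.0), a distance of √(2.6² + 1.9²) ≈ 3.2.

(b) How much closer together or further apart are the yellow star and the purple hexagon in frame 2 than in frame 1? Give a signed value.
-3.8

Distance in frame 1: 8.8. Distance in frame 2: 5.0.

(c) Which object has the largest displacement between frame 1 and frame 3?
the blue pentagon

(moved 7.3; next 6.8)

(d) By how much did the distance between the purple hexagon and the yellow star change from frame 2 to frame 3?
-3.9

Distance in frame 2: 5.0. Distance in frame 3: 1.1.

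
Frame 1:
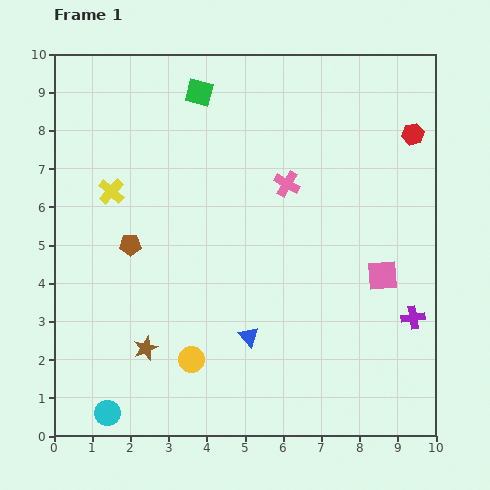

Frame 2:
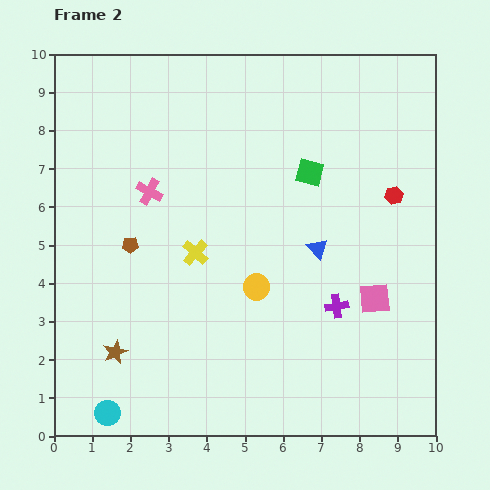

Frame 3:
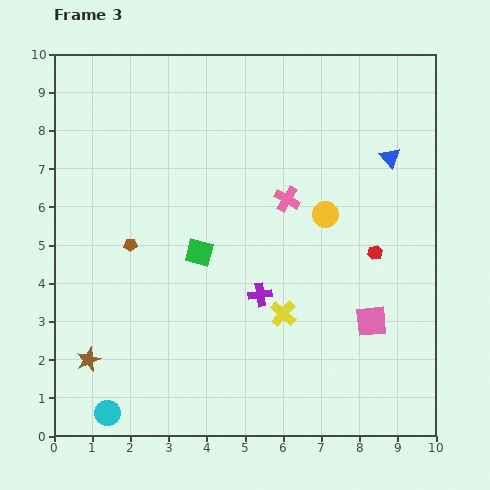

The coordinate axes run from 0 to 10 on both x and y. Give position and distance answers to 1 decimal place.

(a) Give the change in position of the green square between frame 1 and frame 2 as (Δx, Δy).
(2.9, -2.1)

The green square was at (3.8, 9.0) in frame 1 and (6.7, 6.9) in frame 2.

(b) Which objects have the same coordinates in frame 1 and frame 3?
the brown pentagon, the cyan circle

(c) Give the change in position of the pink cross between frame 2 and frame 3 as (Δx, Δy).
(3.6, -0.2)

The pink cross was at (2.5, 6.4) in frame 2 and (6.1, 6.2) in frame 3.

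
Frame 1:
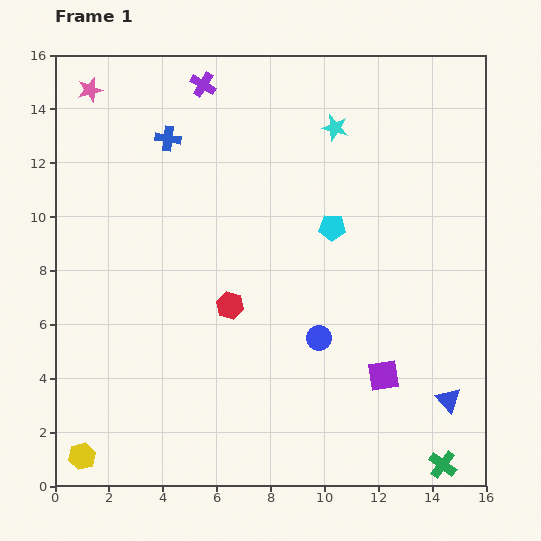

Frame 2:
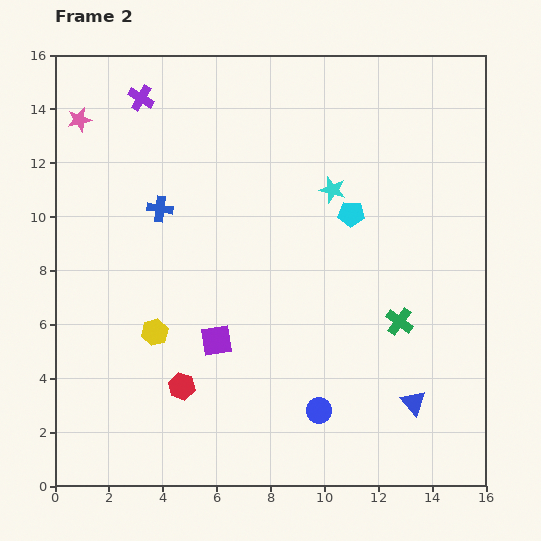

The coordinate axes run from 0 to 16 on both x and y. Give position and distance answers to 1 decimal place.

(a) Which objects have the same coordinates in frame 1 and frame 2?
none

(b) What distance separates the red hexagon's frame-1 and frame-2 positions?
3.5

The red hexagon moved from (6.5, 6.7) to (4.7, 3.7), a distance of √(1.8² + 3.0²) ≈ 3.5.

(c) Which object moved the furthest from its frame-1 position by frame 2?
the purple square

(moved 6.3; next 5.5)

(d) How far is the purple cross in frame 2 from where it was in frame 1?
2.4

The purple cross moved from (5.5, 14.9) to (3.2, 14.4), a distance of √(2.3² + 0.5²) ≈ 2.4.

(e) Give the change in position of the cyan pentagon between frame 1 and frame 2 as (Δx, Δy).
(0.7, 0.5)

The cyan pentagon was at (10.3, 9.6) in frame 1 and (11.0, 10.1) in frame 2.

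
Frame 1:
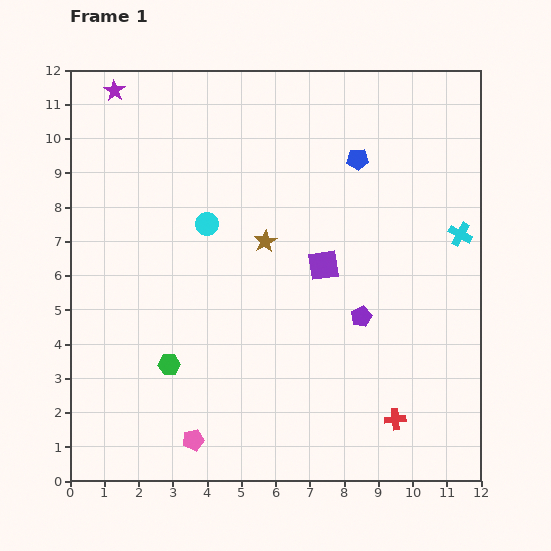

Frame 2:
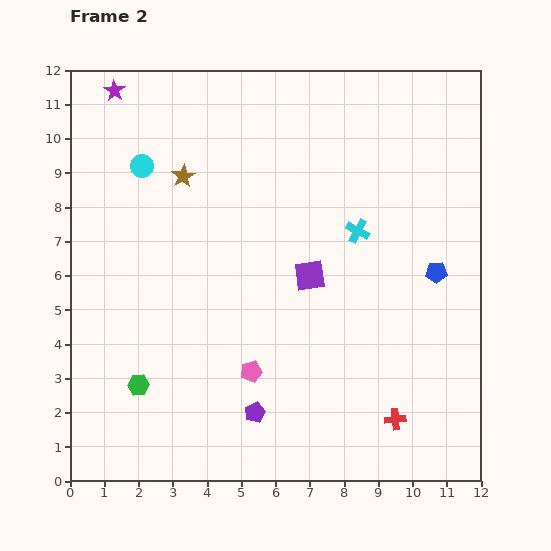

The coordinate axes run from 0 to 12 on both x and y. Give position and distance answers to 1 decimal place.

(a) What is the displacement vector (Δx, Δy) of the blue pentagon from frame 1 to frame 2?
(2.3, -3.3)

The blue pentagon was at (8.4, 9.4) in frame 1 and (10.7, 6.1) in frame 2.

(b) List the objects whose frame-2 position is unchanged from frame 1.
the red cross, the purple star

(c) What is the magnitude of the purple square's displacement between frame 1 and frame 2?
0.5

The purple square moved from (7.4, 6.3) to (7.0, 6.0), a distance of √(0.4² + 0.3²) ≈ 0.5.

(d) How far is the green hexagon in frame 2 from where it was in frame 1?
1.1

The green hexagon moved from (2.9, 3.4) to (2.0, 2.8), a distance of √(0.9² + 0.6²) ≈ 1.1.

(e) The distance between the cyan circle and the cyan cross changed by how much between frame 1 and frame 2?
-0.8

Distance in frame 1: 7.4. Distance in frame 2: 6.6.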